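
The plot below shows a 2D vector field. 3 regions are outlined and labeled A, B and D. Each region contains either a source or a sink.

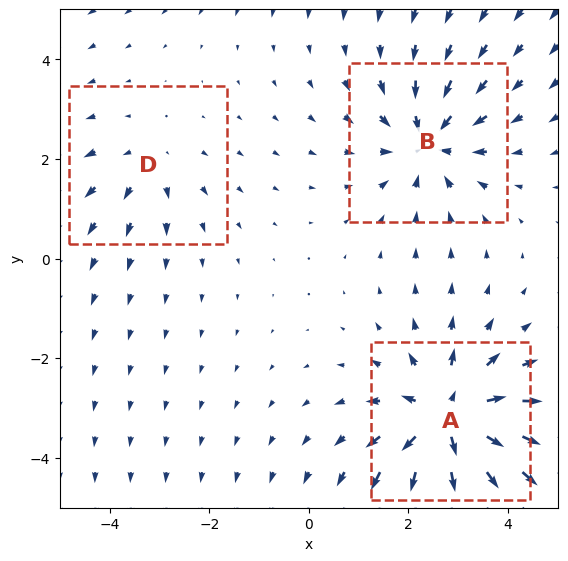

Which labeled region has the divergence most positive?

Divergence at each region's feature centre — A: about +5, B: about -4, D: about +2. Region A is most positive.

A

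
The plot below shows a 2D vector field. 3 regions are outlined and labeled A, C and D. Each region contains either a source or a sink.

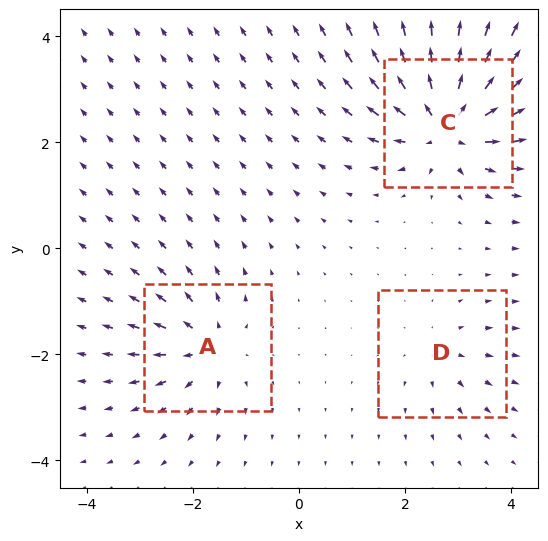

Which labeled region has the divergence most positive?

Divergence at each region's feature centre — A: about +4, C: about +6, D: about +2. Region C is most positive.

C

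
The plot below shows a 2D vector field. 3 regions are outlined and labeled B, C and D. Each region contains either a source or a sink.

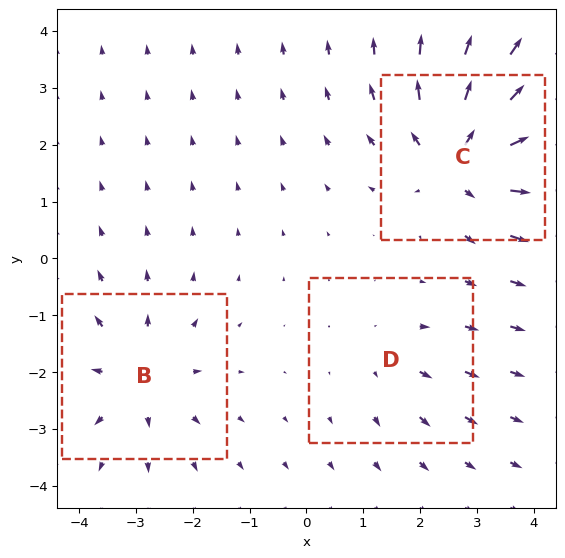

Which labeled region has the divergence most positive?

C

Divergence at each region's feature centre — B: about +4, C: about +6, D: about +2. Region C is most positive.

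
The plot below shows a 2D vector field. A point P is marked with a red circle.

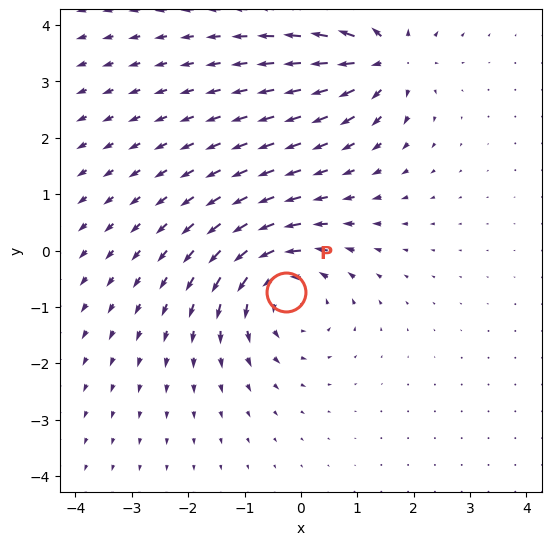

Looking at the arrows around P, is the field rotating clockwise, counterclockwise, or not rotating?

counterclockwise

Near P at (-0.3, -0.7) the arrows circulate counterclockwise. The curl (z-component) there is about +3; positive curl means counterclockwise rotation.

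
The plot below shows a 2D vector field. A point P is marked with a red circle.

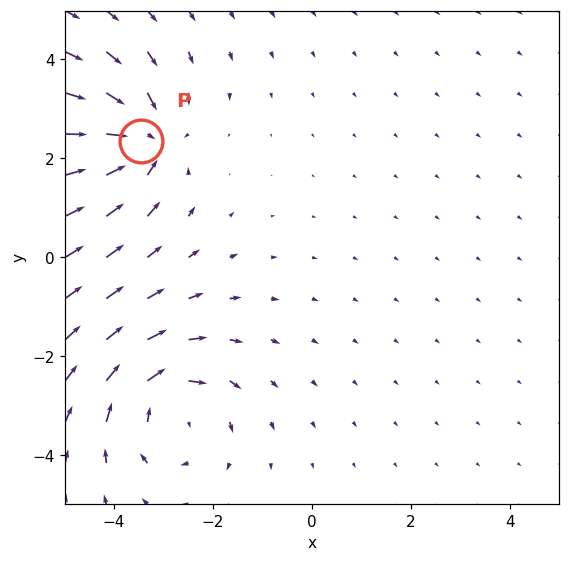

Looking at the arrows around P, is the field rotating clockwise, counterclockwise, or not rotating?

not rotating

Near P at (-3.4, 2.4) the arrows show no circulation. The curl there is ≈0.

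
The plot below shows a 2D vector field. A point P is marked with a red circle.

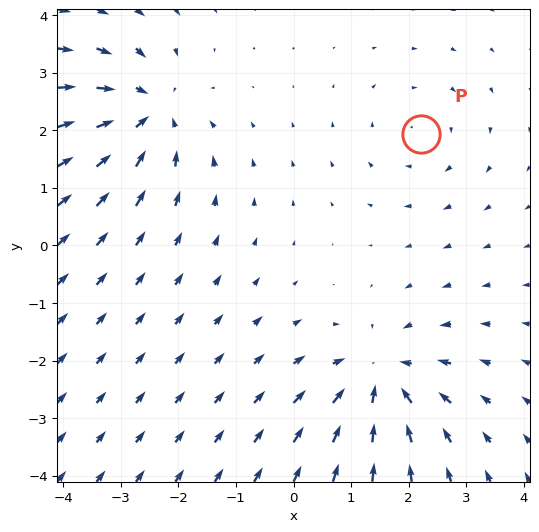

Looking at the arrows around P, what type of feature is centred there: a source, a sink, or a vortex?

At P (2.2, 1.9) the arrows circulate clockwise. Divergence ≈0, curl about -2 — near-zero divergence with nonzero curl is a vortex.

vortex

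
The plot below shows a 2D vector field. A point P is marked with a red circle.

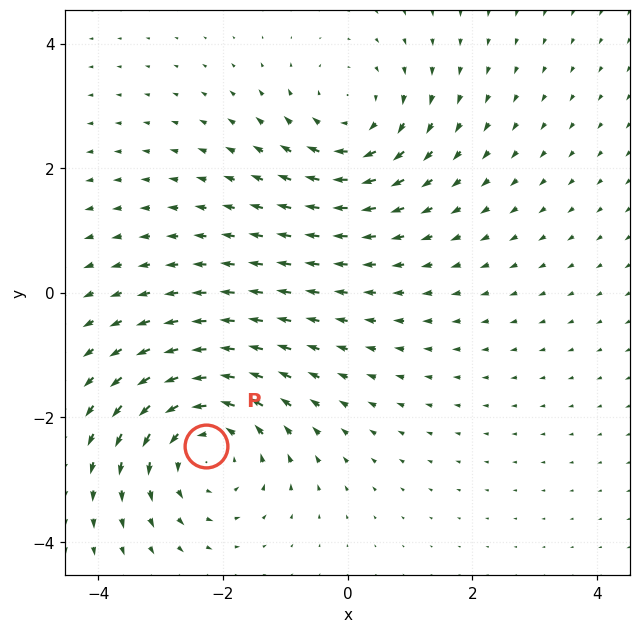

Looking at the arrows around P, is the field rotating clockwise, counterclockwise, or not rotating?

Near P at (-2.3, -2.5) the arrows circulate counterclockwise. The curl (z-component) there is about +4; positive curl means counterclockwise rotation.

counterclockwise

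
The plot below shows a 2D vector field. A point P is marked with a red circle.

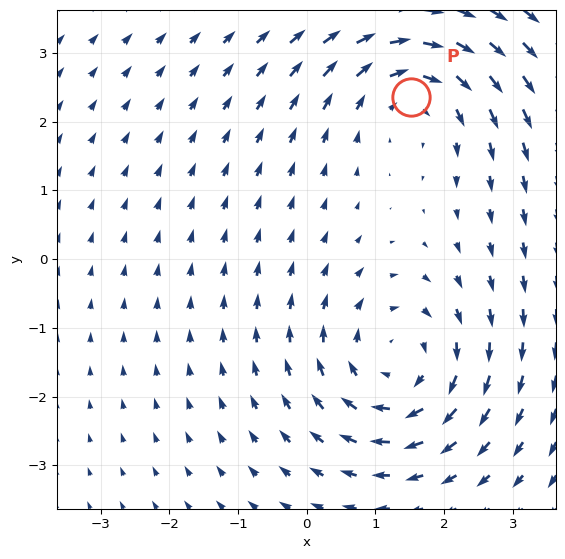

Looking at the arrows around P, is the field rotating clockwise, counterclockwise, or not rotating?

Near P at (1.5, 2.4) the arrows circulate clockwise. The curl (z-component) there is about -3; negative curl means clockwise rotation.

clockwise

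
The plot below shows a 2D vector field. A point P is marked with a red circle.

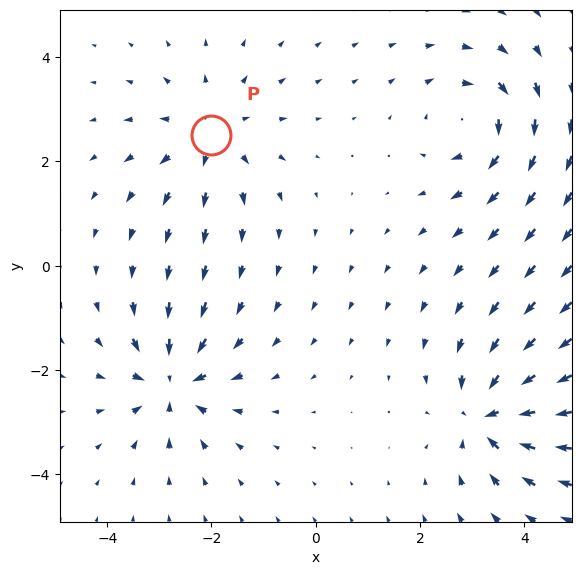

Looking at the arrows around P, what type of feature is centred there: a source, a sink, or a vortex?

source

At P (-2.0, 2.5) the arrows spread outward. Divergence about +4, curl ≈0 — positive divergence with near-zero curl is a source.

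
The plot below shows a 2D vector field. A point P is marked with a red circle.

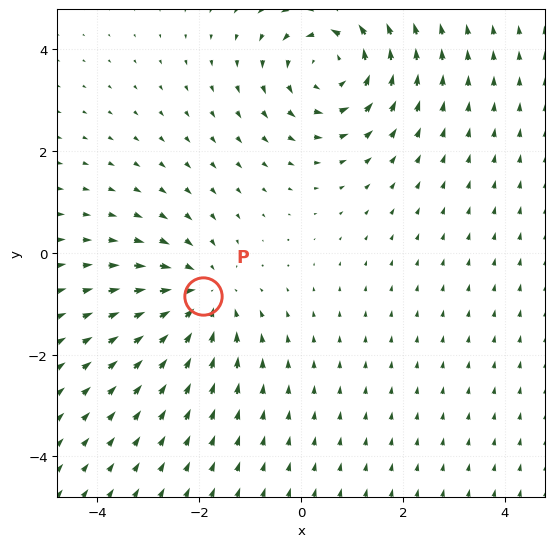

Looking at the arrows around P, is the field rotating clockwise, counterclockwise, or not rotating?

Near P at (-1.9, -0.9) the arrows show no circulation. The curl there is ≈0.

not rotating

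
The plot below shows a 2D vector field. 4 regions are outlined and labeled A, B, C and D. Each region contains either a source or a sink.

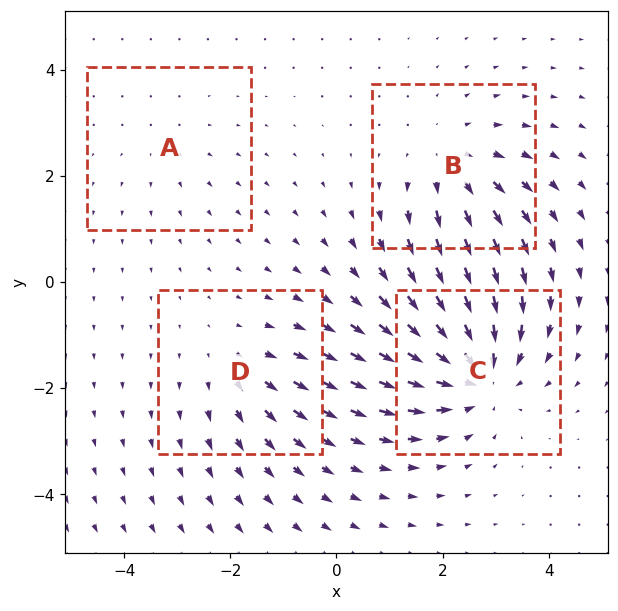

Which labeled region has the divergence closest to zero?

A

Divergence at each region's feature centre — A: about +2, B: about +4, C: about -6, D: about +3. Region A is closest to zero.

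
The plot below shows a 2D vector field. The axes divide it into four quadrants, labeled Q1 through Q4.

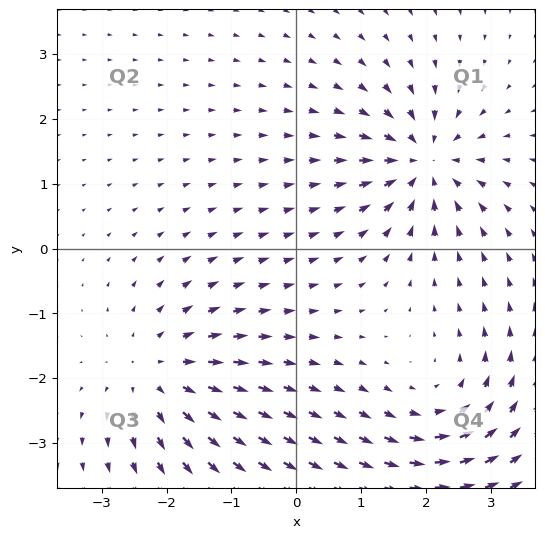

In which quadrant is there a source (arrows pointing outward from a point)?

Q3

The source sits at approximately (-2.1, -1.9), which lies in quadrant Q3. The divergence there is about +4, positive as expected for a source.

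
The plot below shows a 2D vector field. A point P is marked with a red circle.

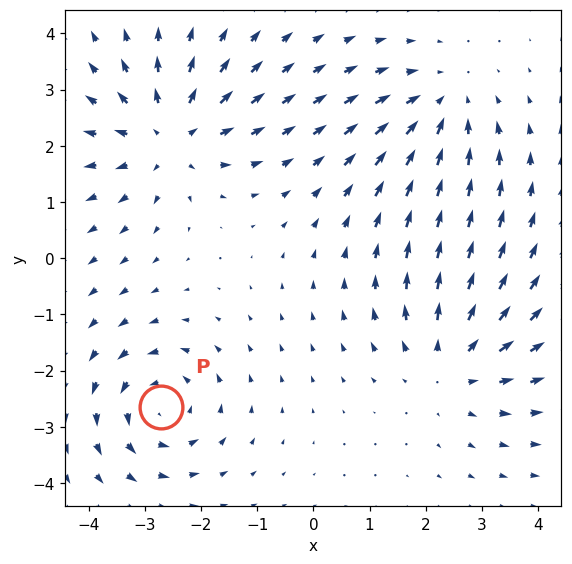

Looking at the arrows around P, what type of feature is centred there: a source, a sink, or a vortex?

vortex

At P (-2.7, -2.6) the arrows circulate counterclockwise. Divergence ≈0, curl about +4 — near-zero divergence with nonzero curl is a vortex.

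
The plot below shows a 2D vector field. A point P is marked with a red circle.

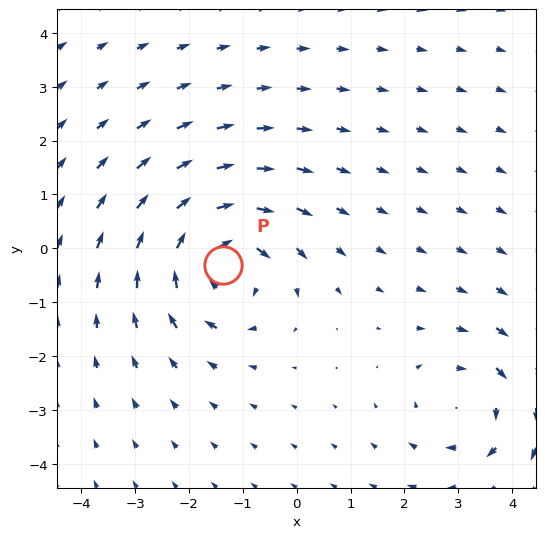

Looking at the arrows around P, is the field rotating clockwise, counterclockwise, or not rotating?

clockwise

Near P at (-1.4, -0.3) the arrows circulate clockwise. The curl (z-component) there is about -5; negative curl means clockwise rotation.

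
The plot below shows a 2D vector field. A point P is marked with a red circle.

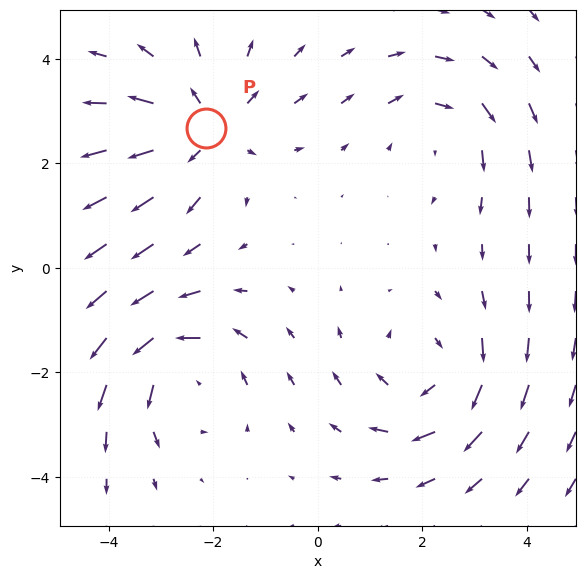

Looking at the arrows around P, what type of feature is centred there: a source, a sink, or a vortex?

source

At P (-2.1, 2.7) the arrows spread outward. Divergence about +4, curl ≈0 — positive divergence with near-zero curl is a source.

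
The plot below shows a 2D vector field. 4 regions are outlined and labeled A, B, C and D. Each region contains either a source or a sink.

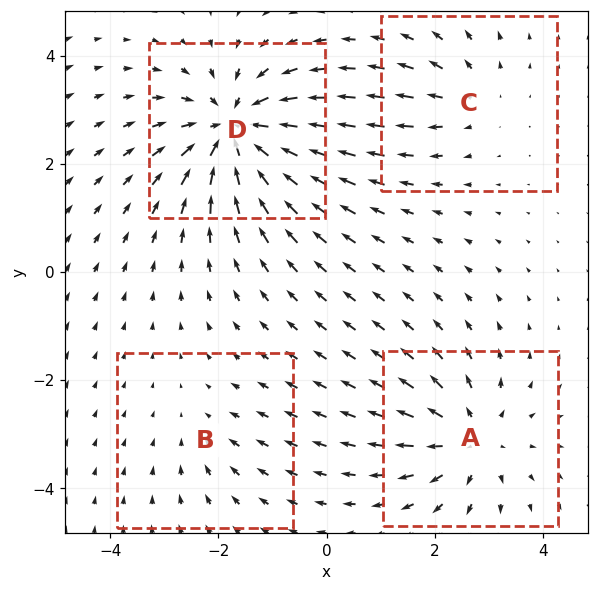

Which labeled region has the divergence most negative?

Divergence at each region's feature centre — A: about +5, B: about -2, C: about +3, D: about -7. Region D is most negative.

D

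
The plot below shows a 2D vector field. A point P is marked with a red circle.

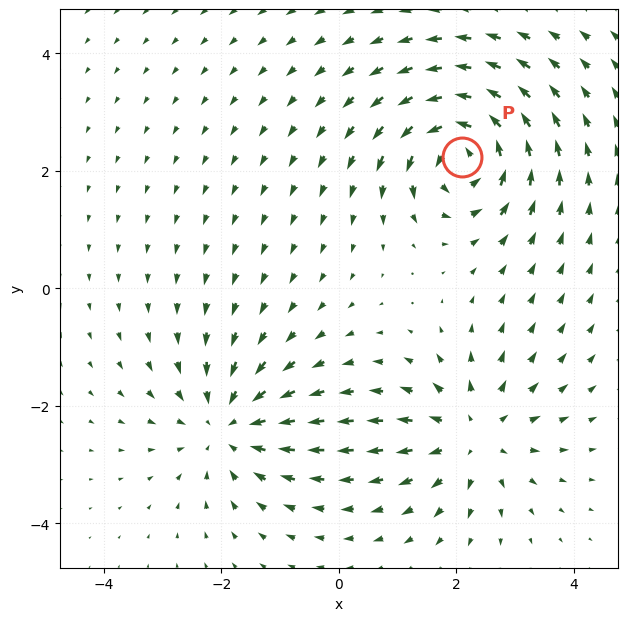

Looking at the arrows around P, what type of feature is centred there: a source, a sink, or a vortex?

At P (2.1, 2.2) the arrows circulate counterclockwise. Divergence ≈0, curl about +7 — near-zero divergence with nonzero curl is a vortex.

vortex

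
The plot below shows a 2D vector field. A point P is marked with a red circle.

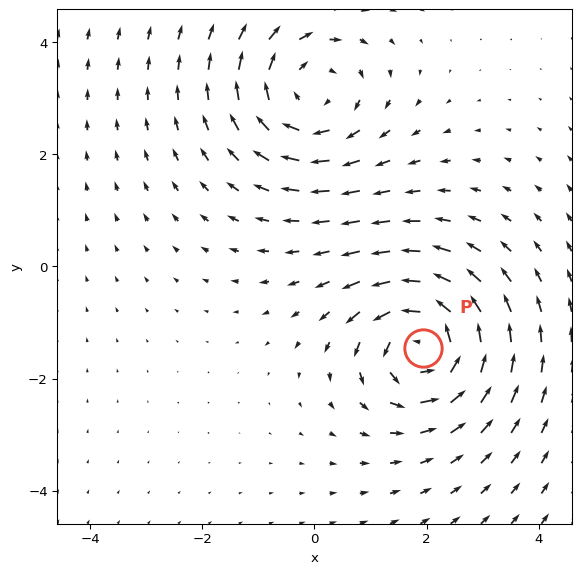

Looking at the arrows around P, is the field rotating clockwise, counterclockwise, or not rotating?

Near P at (1.9, -1.5) the arrows circulate counterclockwise. The curl (z-component) there is about +6; positive curl means counterclockwise rotation.

counterclockwise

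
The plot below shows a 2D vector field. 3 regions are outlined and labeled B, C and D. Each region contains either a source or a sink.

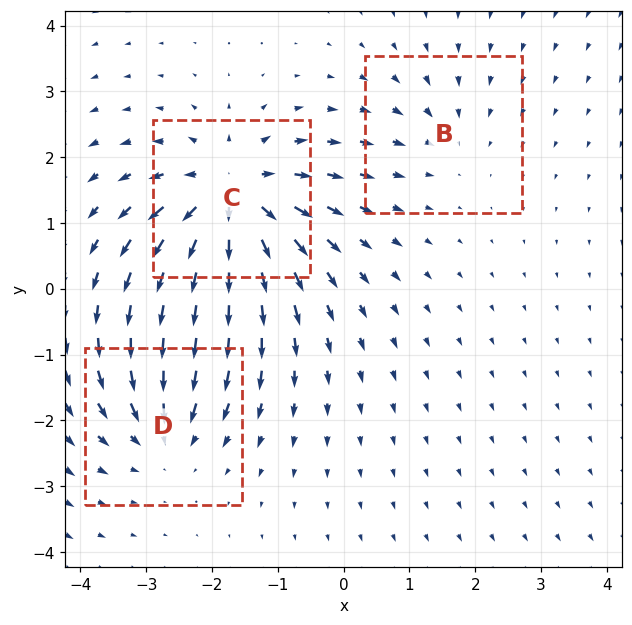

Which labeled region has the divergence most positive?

Divergence at each region's feature centre — B: about -2, C: about +6, D: about -4. Region C is most positive.

C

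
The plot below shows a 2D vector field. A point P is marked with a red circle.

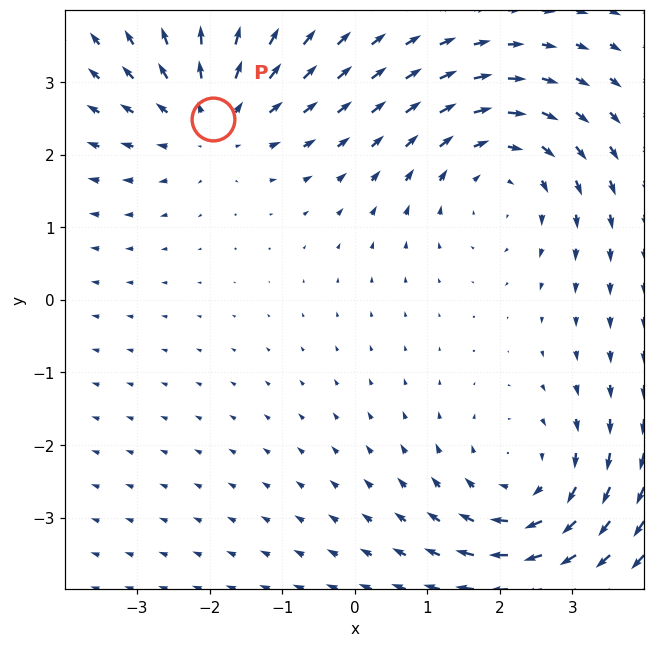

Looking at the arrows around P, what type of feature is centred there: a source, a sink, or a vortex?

source

At P (-2.0, 2.5) the arrows spread outward. Divergence about +4, curl ≈0 — positive divergence with near-zero curl is a source.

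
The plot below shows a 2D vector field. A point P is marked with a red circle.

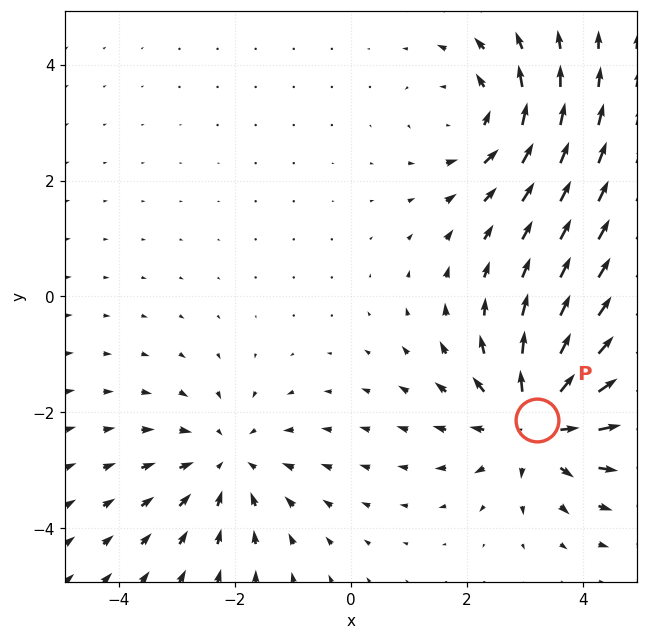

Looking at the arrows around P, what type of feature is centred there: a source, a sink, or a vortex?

source

At P (3.2, -2.1) the arrows spread outward. Divergence about +5, curl ≈0 — positive divergence with near-zero curl is a source.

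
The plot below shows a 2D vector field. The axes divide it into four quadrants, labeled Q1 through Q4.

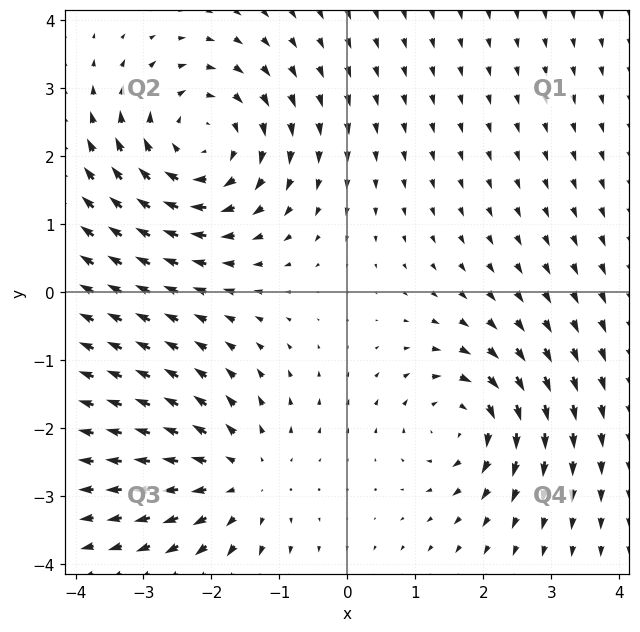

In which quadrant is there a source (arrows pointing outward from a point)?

Q3

The source sits at approximately (-1.6, -2.7), which lies in quadrant Q3. The divergence there is about +3, positive as expected for a source.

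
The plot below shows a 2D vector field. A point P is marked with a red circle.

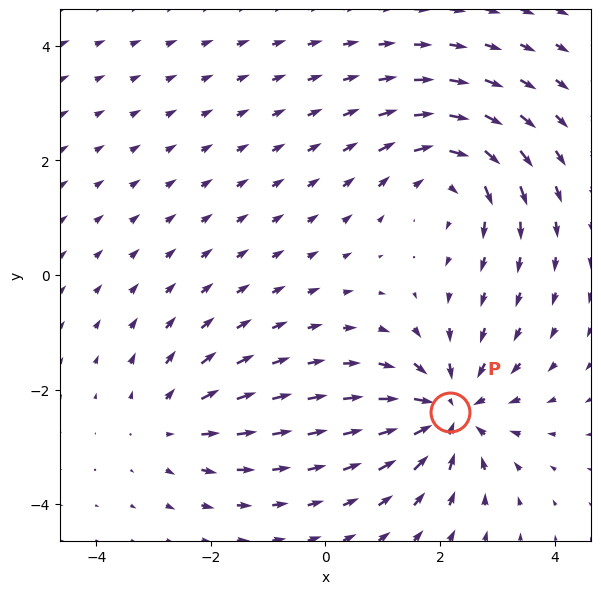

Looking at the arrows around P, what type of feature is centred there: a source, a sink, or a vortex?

At P (2.2, -2.4) the arrows converge inward. Divergence about -6, curl ≈0 — negative divergence with near-zero curl is a sink.

sink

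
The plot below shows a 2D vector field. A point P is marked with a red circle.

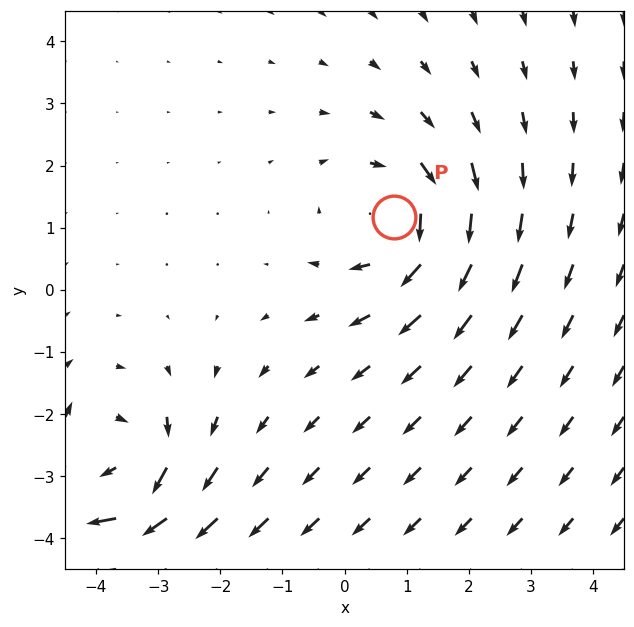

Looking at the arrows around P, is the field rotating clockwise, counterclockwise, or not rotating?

Near P at (0.8, 1.2) the arrows circulate clockwise. The curl (z-component) there is about -4; negative curl means clockwise rotation.

clockwise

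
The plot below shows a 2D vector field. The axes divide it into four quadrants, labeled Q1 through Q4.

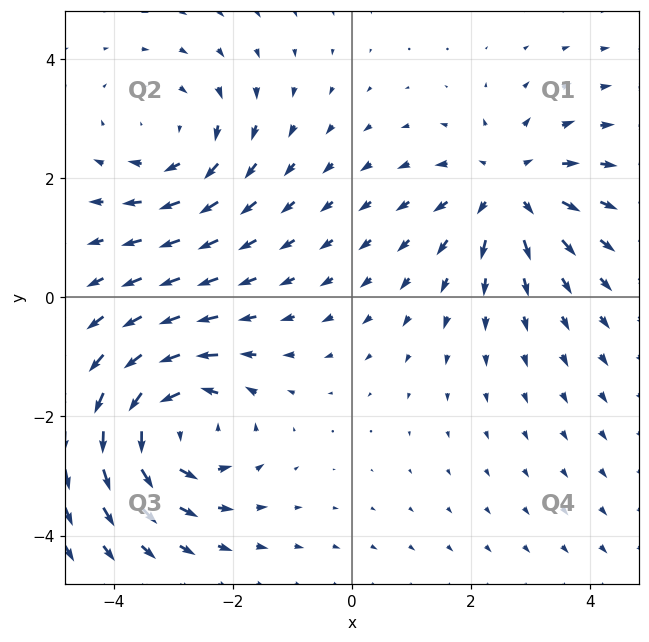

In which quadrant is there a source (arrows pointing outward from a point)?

The source sits at approximately (2.6, 1.8), which lies in quadrant Q1. The divergence there is about +4, positive as expected for a source.

Q1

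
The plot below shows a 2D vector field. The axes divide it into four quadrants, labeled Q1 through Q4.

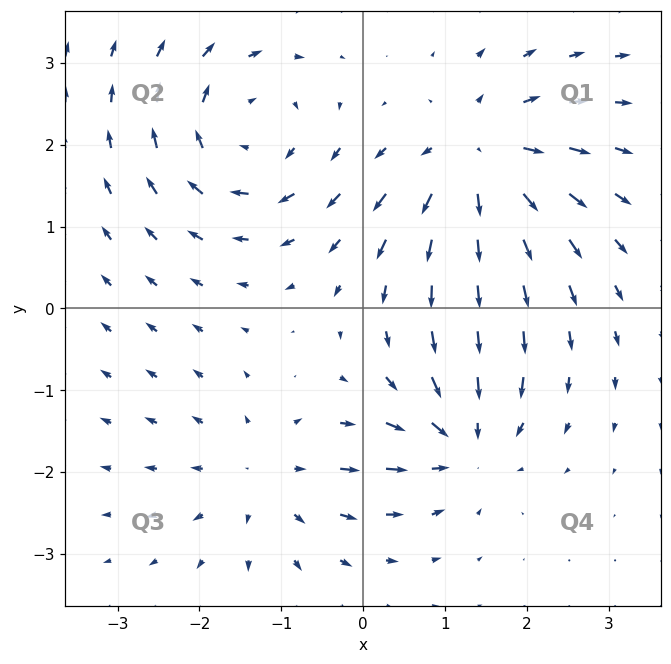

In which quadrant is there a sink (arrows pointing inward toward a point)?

The sink sits at approximately (1.2, -1.6), which lies in quadrant Q4. The divergence there is about -5, negative as expected for a sink.

Q4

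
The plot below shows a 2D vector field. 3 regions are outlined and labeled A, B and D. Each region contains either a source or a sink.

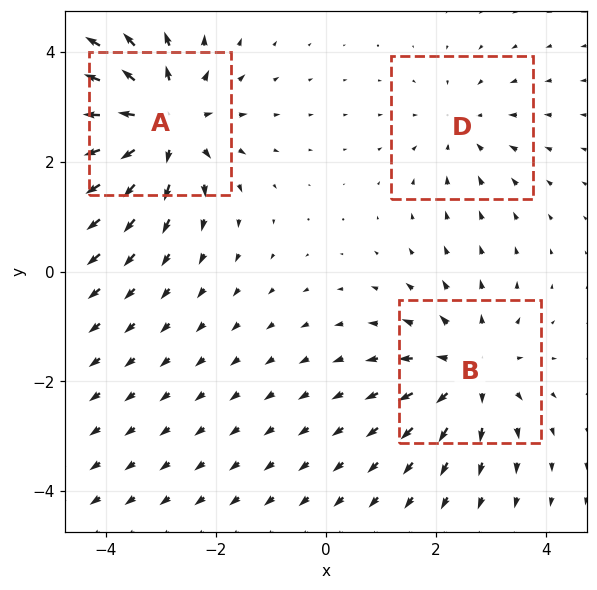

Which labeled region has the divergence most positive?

Divergence at each region's feature centre — A: about +4, B: about +3, D: about -2. Region A is most positive.

A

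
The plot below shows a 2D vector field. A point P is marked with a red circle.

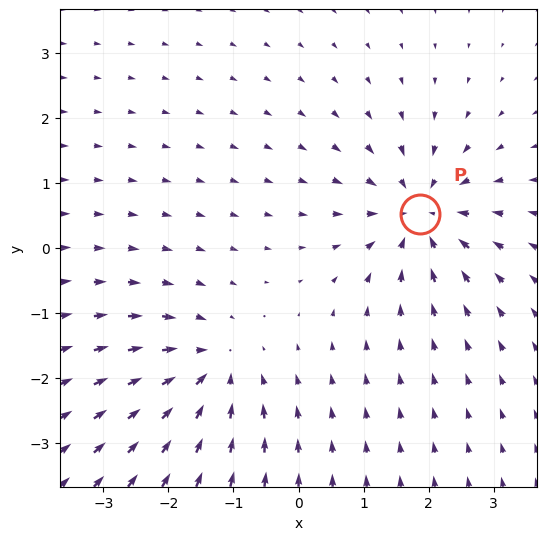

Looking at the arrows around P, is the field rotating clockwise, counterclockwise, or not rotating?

Near P at (1.9, 0.5) the arrows show no circulation. The curl there is ≈0.

not rotating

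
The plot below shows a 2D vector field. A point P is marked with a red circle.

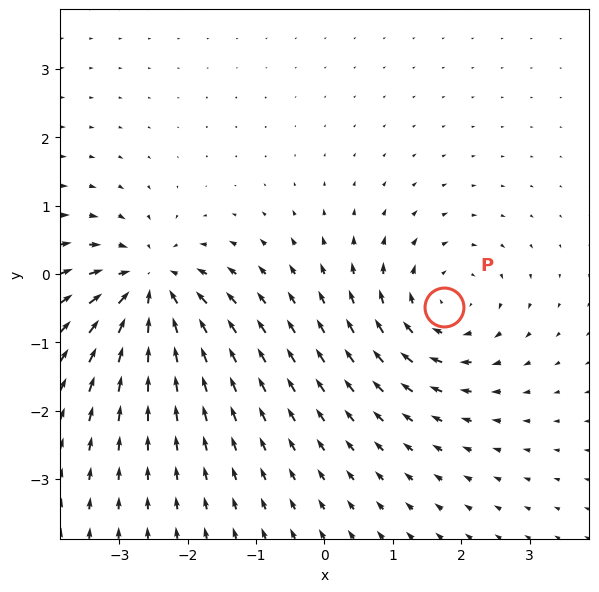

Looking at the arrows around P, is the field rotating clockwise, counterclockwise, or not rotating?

Near P at (1.7, -0.5) the arrows circulate clockwise. The curl (z-component) there is about -3; negative curl means clockwise rotation.

clockwise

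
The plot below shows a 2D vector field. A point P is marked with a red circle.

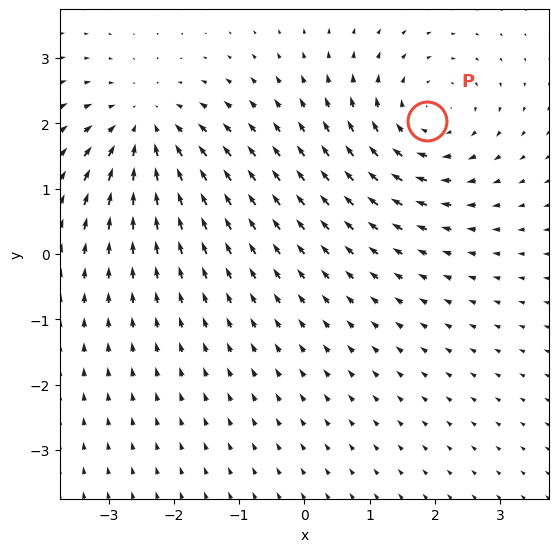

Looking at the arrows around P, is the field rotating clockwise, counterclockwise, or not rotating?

clockwise

Near P at (1.9, 2.0) the arrows circulate clockwise. The curl (z-component) there is about -3; negative curl means clockwise rotation.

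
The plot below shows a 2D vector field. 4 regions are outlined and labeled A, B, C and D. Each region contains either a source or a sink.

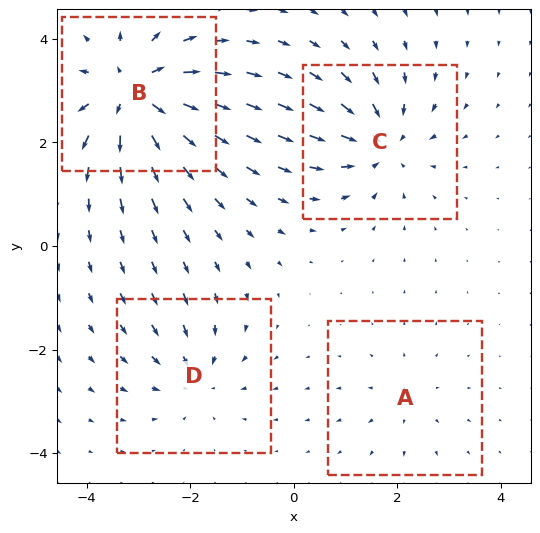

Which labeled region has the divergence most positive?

B

Divergence at each region's feature centre — A: about +2, B: about +7, C: about -5, D: about -4. Region B is most positive.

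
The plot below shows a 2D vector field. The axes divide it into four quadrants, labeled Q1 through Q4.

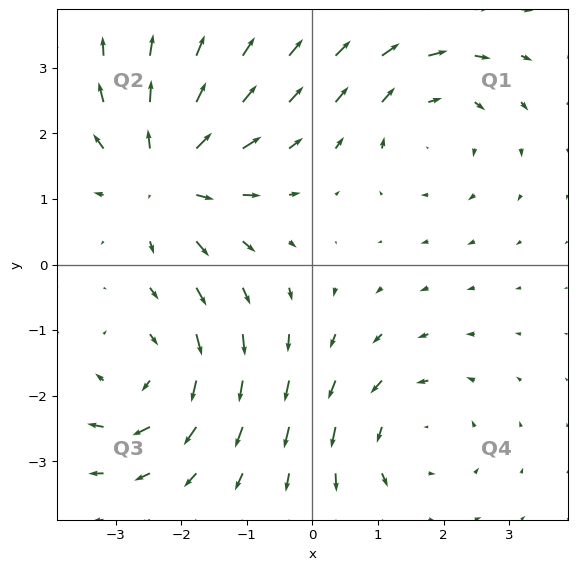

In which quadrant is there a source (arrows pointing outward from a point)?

The source sits at approximately (-2.2, 1.4), which lies in quadrant Q2. The divergence there is about +4, positive as expected for a source.

Q2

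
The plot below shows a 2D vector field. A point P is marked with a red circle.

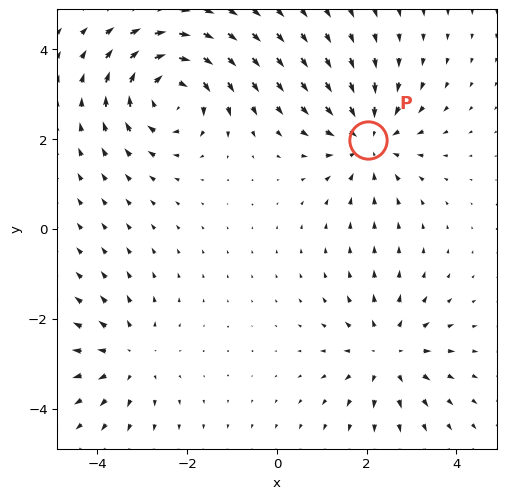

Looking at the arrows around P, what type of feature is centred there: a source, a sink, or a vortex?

sink

At P (2.0, 2.0) the arrows converge inward. Divergence about -4, curl ≈0 — negative divergence with near-zero curl is a sink.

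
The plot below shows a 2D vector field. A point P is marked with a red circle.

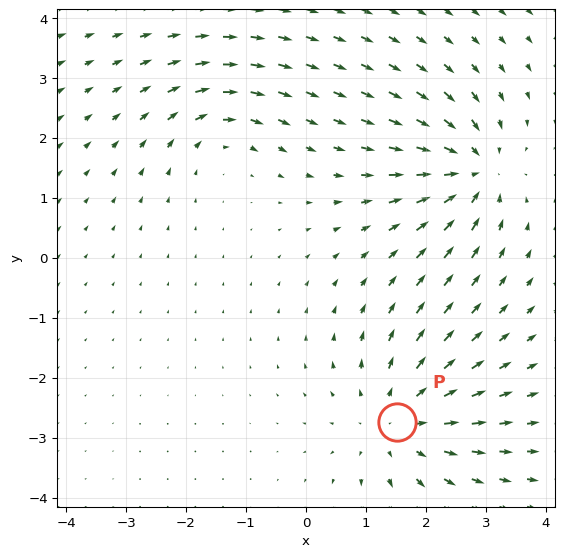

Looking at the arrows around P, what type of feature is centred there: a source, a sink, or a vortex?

source

At P (1.5, -2.7) the arrows spread outward. Divergence about +4, curl ≈0 — positive divergence with near-zero curl is a source.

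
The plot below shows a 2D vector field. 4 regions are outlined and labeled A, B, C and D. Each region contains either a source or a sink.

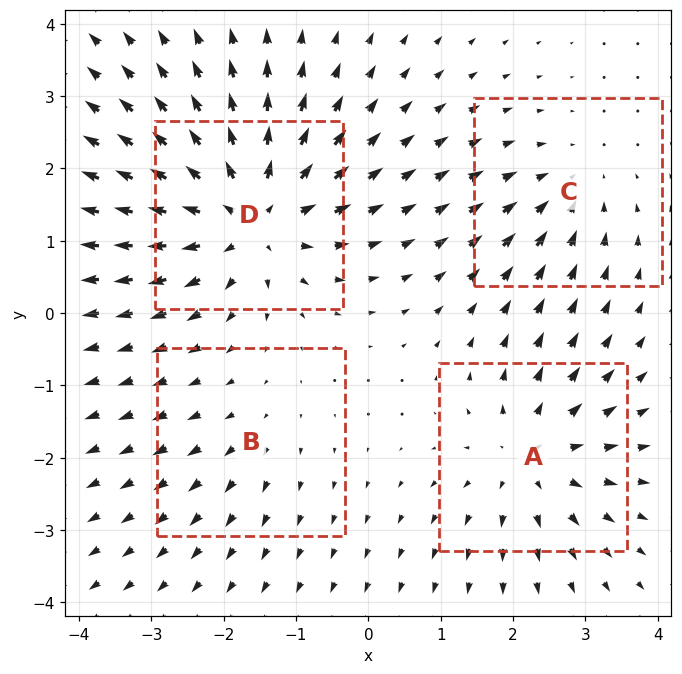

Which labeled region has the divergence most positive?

D

Divergence at each region's feature centre — A: about +5, B: about +2, C: about -3, D: about +7. Region D is most positive.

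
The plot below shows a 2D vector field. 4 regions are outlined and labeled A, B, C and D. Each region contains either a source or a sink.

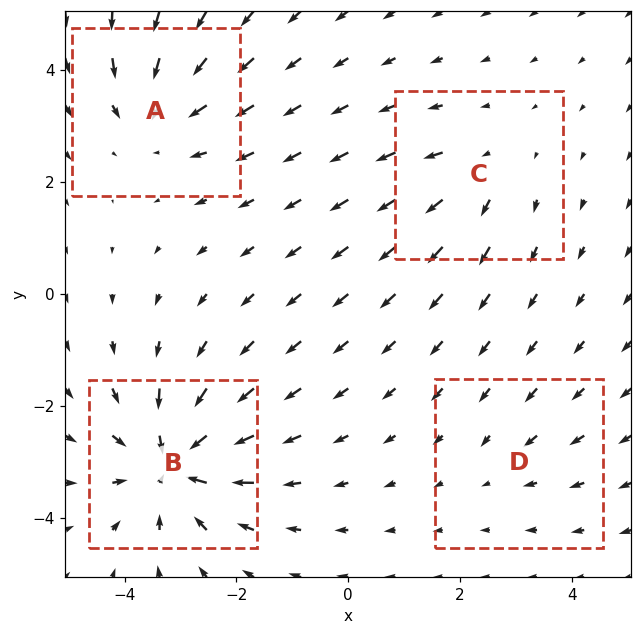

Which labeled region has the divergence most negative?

B

Divergence at each region's feature centre — A: about -5, B: about -7, C: about +3, D: about -2. Region B is most negative.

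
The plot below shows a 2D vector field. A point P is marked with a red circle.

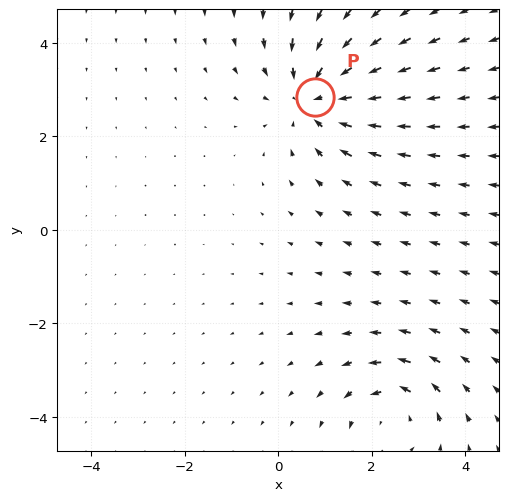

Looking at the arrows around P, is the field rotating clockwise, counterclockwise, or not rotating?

not rotating

Near P at (0.8, 2.8) the arrows show no circulation. The curl there is ≈0.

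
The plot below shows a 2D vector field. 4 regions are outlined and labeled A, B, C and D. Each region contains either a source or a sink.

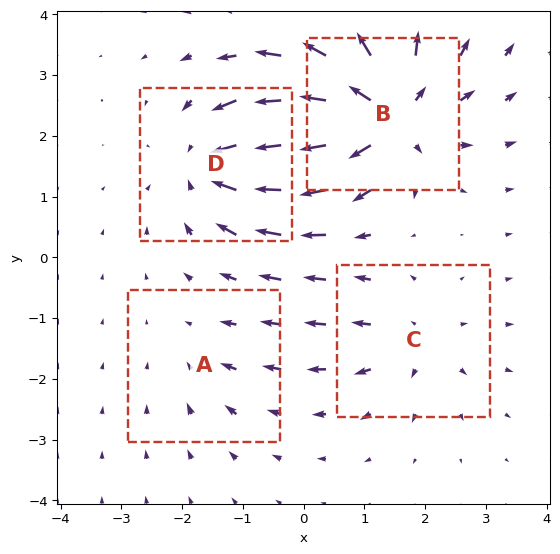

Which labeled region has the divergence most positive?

Divergence at each region's feature centre — A: about -2, B: about +7, C: about +3, D: about -5. Region B is most positive.

B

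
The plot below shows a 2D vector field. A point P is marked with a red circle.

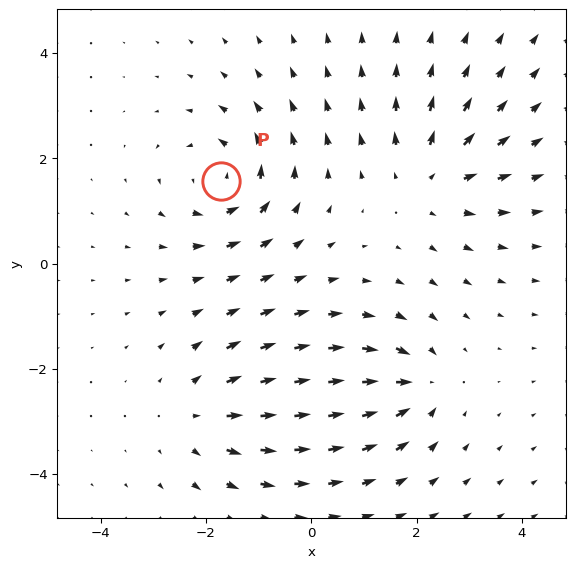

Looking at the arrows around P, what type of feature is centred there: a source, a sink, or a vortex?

vortex

At P (-1.7, 1.6) the arrows circulate counterclockwise. Divergence ≈0, curl about +4 — near-zero divergence with nonzero curl is a vortex.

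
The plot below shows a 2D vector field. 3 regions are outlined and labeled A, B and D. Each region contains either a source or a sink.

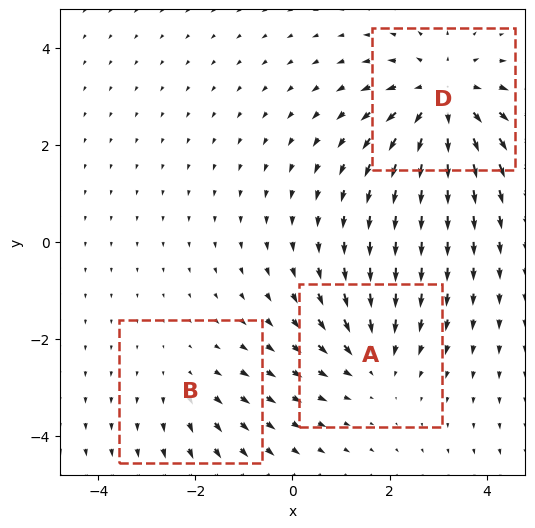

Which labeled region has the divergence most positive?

Divergence at each region's feature centre — A: about -3, B: about +2, D: about +4. Region D is most positive.

D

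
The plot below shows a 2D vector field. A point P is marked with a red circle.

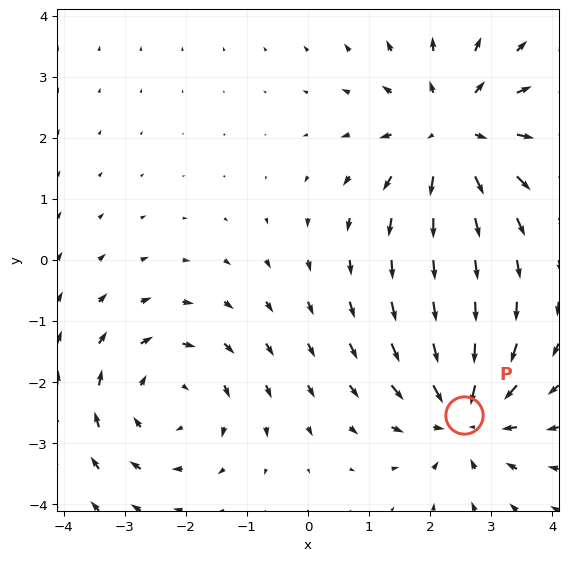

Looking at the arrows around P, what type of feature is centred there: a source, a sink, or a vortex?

sink

At P (2.6, -2.5) the arrows converge inward. Divergence about -4, curl ≈0 — negative divergence with near-zero curl is a sink.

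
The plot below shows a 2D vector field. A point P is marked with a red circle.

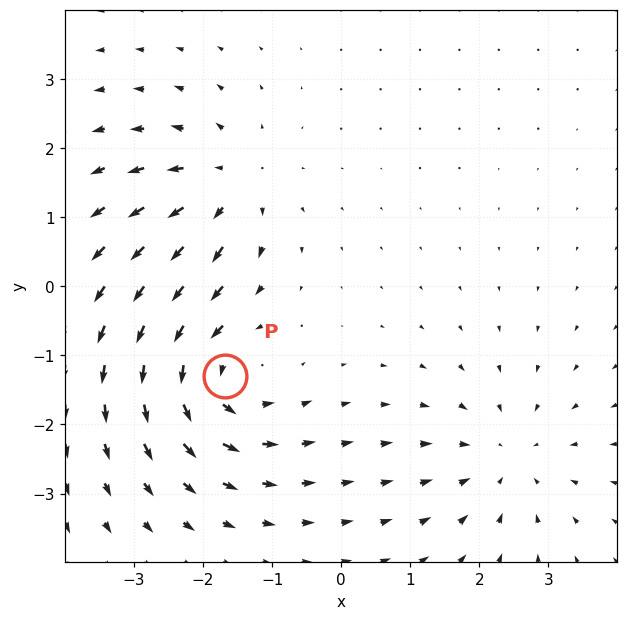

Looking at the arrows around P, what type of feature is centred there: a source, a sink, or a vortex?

vortex

At P (-1.7, -1.3) the arrows circulate counterclockwise. Divergence ≈0, curl about +6 — near-zero divergence with nonzero curl is a vortex.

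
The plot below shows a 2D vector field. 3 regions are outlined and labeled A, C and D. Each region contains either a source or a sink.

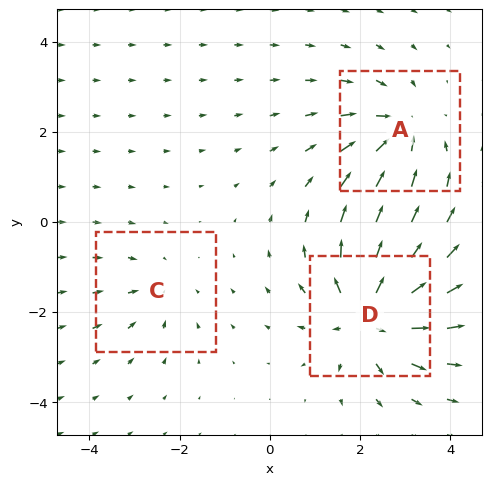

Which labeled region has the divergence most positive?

D

Divergence at each region's feature centre — A: about -4, C: about -2, D: about +5. Region D is most positive.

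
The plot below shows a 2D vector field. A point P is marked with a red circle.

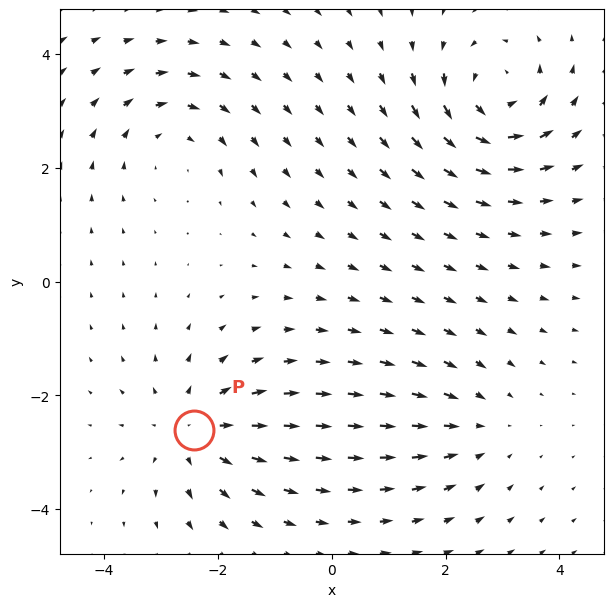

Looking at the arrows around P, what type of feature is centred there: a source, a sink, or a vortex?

At P (-2.4, -2.6) the arrows spread outward. Divergence about +4, curl ≈0 — positive divergence with near-zero curl is a source.

source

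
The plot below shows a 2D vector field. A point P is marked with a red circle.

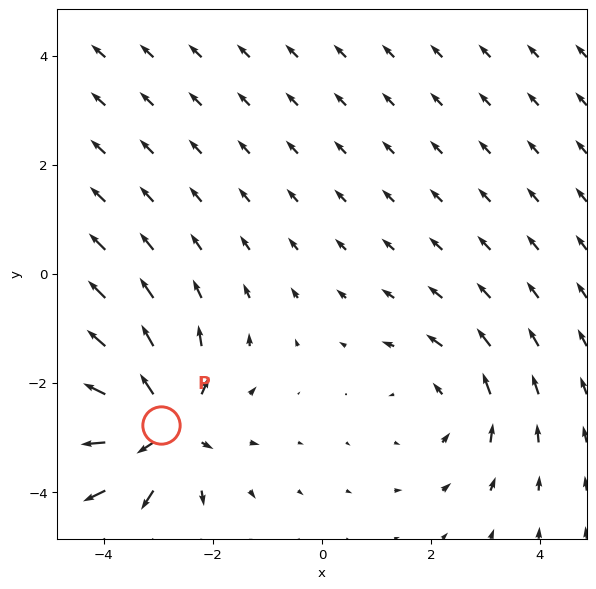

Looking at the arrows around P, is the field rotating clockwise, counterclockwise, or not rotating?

Near P at (-3.0, -2.8) the arrows show no circulation. The curl there is ≈0.

not rotating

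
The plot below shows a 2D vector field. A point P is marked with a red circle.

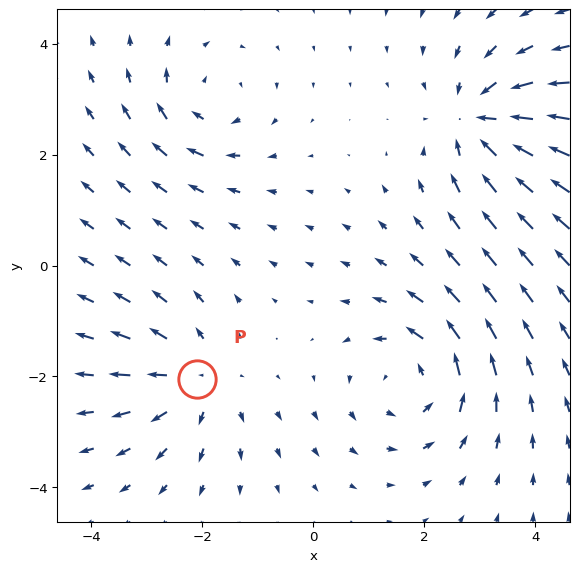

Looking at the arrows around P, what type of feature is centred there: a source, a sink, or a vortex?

At P (-2.1, -2.0) the arrows spread outward. Divergence about +4, curl ≈0 — positive divergence with near-zero curl is a source.

source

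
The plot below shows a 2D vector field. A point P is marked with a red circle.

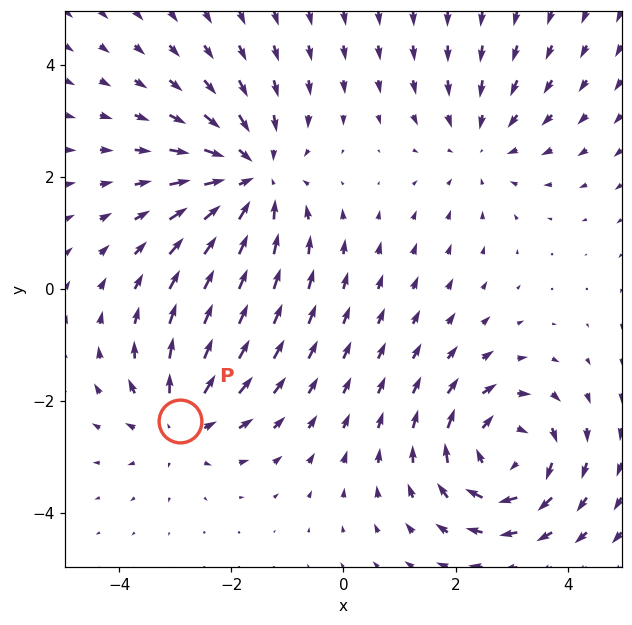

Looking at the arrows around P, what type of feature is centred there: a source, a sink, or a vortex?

source

At P (-2.9, -2.3) the arrows spread outward. Divergence about +3, curl ≈0 — positive divergence with near-zero curl is a source.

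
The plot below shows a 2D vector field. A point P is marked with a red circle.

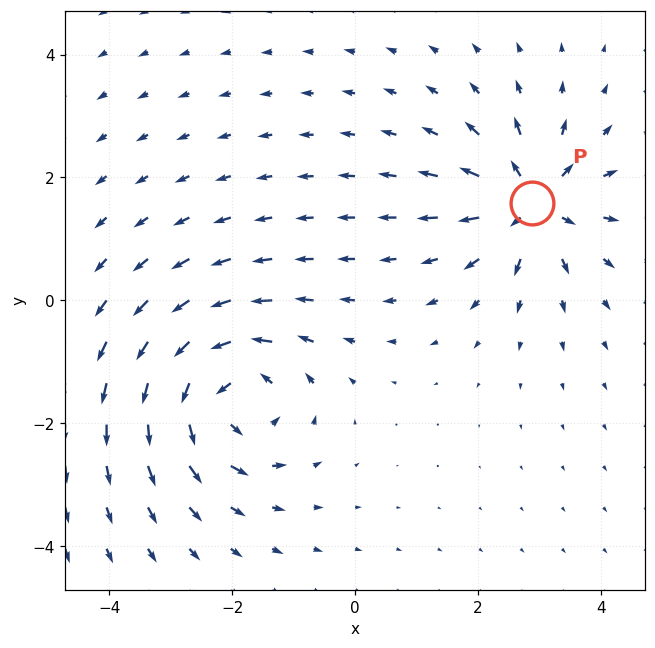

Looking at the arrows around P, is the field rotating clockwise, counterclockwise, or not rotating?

Near P at (2.9, 1.6) the arrows show no circulation. The curl there is ≈0.

not rotating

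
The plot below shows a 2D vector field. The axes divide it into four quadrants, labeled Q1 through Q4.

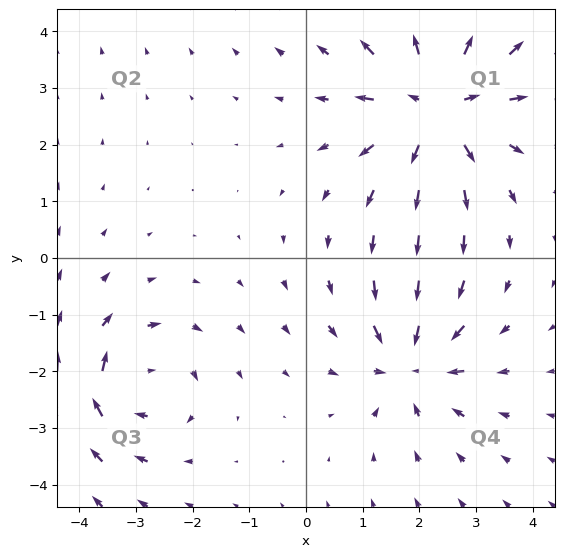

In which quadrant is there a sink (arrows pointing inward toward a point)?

The sink sits at approximately (1.9, -1.9), which lies in quadrant Q4. The divergence there is about -4, negative as expected for a sink.

Q4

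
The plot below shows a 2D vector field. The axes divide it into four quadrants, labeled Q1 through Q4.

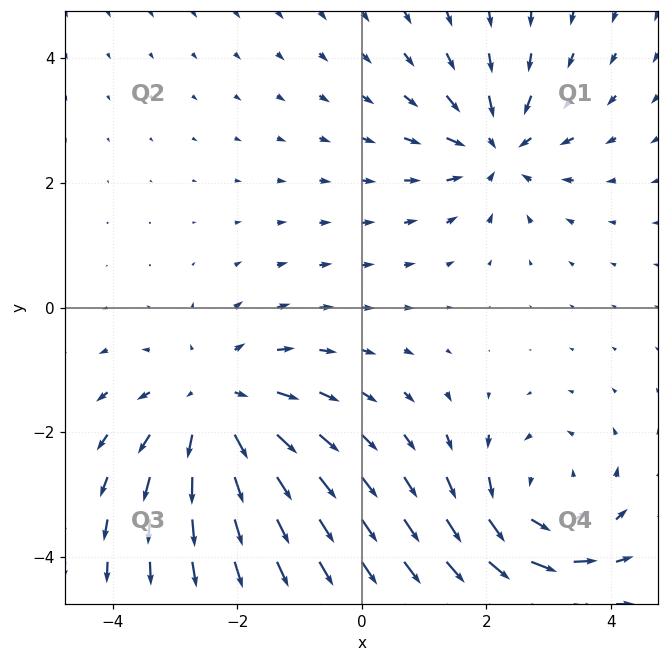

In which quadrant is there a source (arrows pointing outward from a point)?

Q3

The source sits at approximately (-2.3, -1.6), which lies in quadrant Q3. The divergence there is about +4, positive as expected for a source.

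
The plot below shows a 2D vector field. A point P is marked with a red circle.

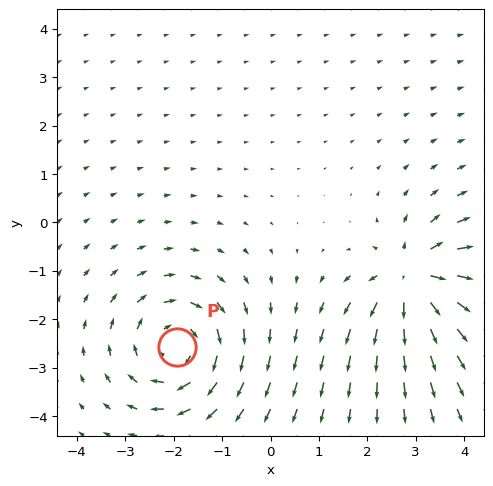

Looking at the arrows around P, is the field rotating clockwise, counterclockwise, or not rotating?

clockwise

Near P at (-1.9, -2.6) the arrows circulate clockwise. The curl (z-component) there is about -5; negative curl means clockwise rotation.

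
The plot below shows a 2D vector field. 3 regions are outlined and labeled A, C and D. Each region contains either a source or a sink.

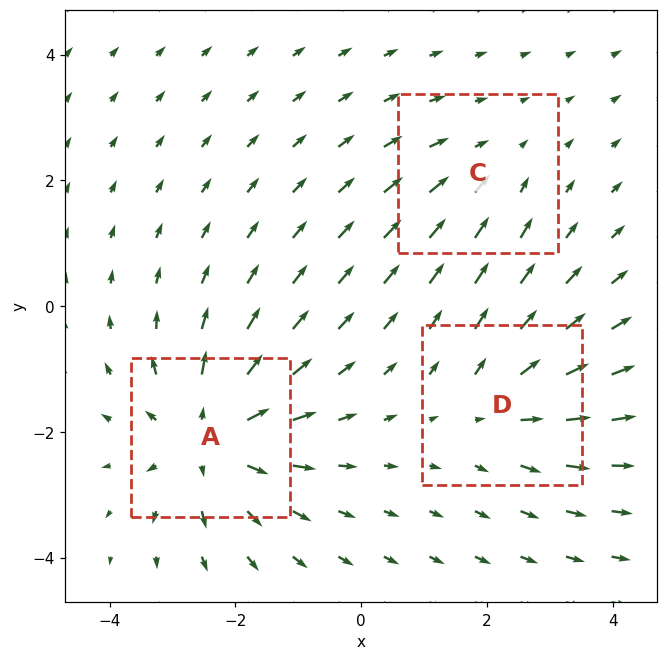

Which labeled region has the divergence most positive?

Divergence at each region's feature centre — A: about +5, C: about -2, D: about +3. Region A is most positive.

A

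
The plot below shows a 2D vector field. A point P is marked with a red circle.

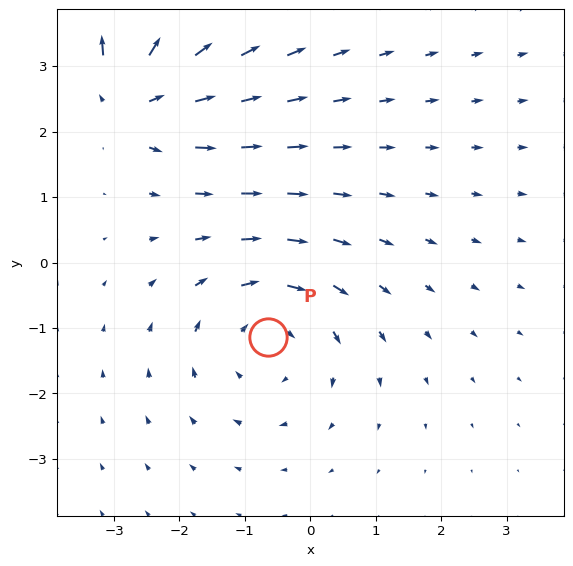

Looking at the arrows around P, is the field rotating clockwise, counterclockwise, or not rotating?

clockwise

Near P at (-0.6, -1.1) the arrows circulate clockwise. The curl (z-component) there is about -2; negative curl means clockwise rotation.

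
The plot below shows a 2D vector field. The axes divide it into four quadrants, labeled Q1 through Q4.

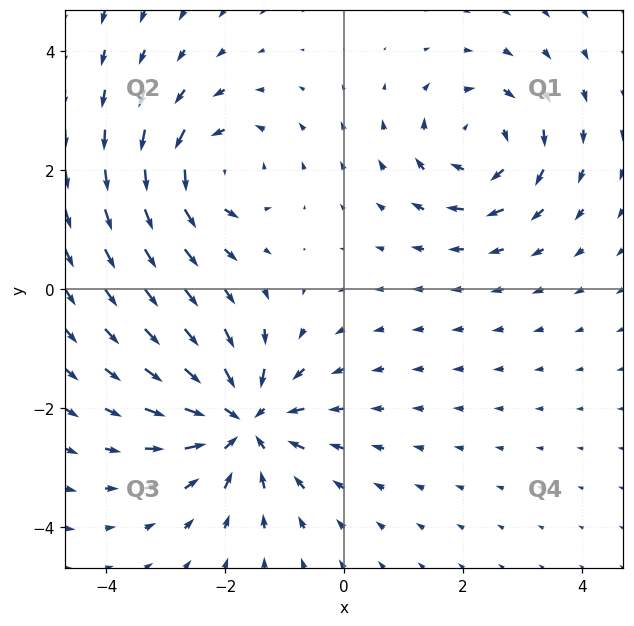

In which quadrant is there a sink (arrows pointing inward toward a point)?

The sink sits at approximately (-1.7, -2.2), which lies in quadrant Q3. The divergence there is about -6, negative as expected for a sink.

Q3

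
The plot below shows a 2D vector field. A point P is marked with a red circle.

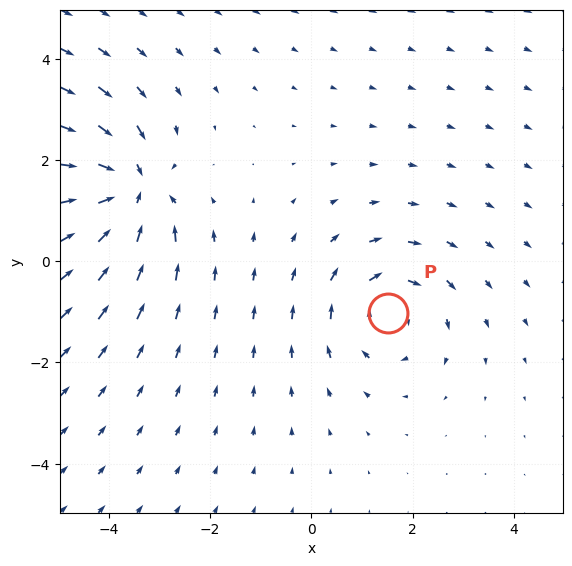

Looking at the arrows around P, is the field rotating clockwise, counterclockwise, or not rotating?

Near P at (1.5, -1.0) the arrows circulate clockwise. The curl (z-component) there is about -3; negative curl means clockwise rotation.

clockwise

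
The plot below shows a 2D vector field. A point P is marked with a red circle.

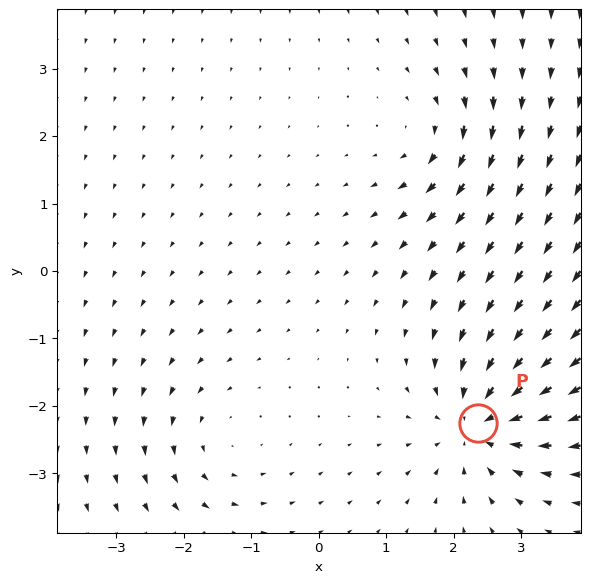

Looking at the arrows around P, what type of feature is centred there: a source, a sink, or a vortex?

sink

At P (2.4, -2.3) the arrows converge inward. Divergence about -6, curl ≈0 — negative divergence with near-zero curl is a sink.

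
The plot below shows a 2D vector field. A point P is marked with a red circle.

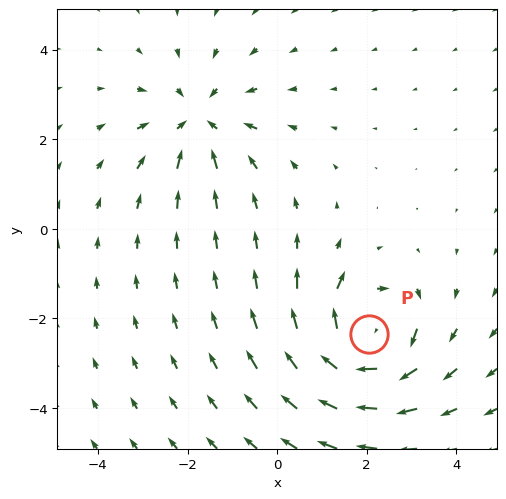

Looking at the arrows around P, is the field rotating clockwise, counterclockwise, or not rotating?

clockwise

Near P at (2.1, -2.4) the arrows circulate clockwise. The curl (z-component) there is about -5; negative curl means clockwise rotation.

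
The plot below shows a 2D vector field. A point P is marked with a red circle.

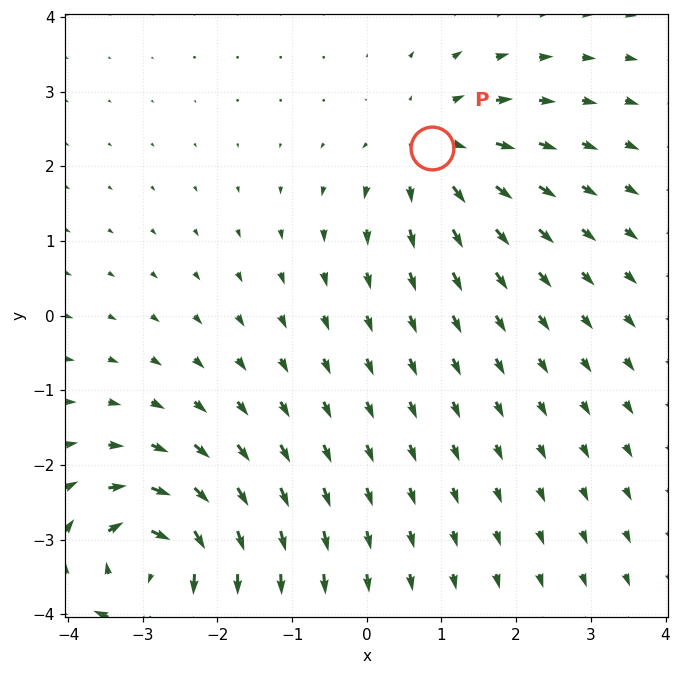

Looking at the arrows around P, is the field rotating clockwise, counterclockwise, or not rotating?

not rotating

Near P at (0.9, 2.2) the arrows show no circulation. The curl there is ≈0.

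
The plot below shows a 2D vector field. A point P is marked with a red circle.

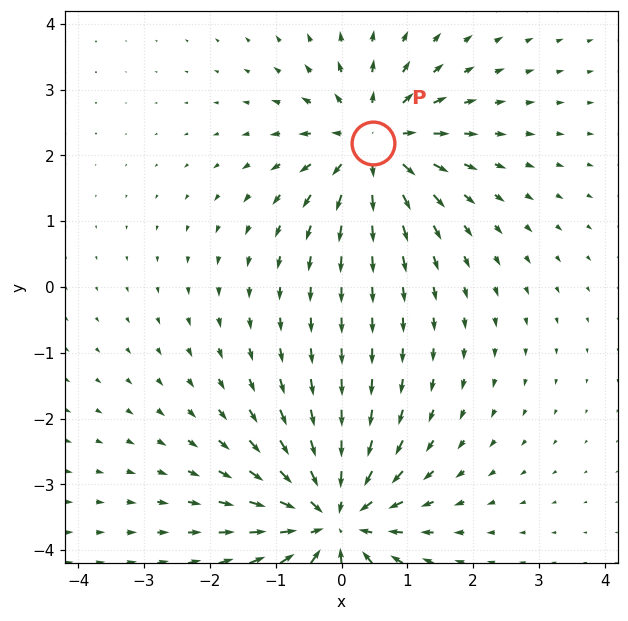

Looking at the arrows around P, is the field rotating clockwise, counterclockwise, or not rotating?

not rotating

Near P at (0.5, 2.2) the arrows show no circulation. The curl there is ≈0.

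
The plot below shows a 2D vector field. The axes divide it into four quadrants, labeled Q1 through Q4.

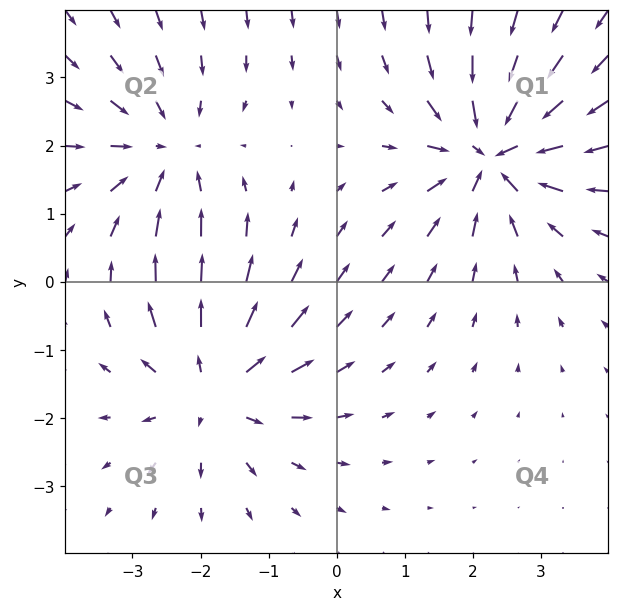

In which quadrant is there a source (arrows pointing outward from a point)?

The source sits at approximately (-1.8, -1.5), which lies in quadrant Q3. The divergence there is about +4, positive as expected for a source.

Q3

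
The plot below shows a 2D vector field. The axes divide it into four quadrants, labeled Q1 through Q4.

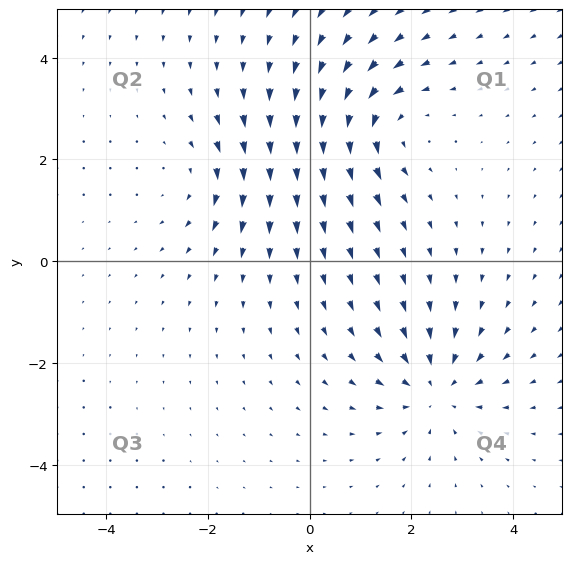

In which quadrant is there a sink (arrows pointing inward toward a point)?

Q4

The sink sits at approximately (2.5, -2.5), which lies in quadrant Q4. The divergence there is about -4, negative as expected for a sink.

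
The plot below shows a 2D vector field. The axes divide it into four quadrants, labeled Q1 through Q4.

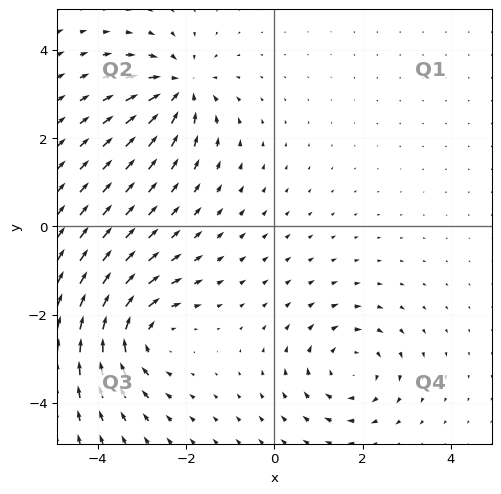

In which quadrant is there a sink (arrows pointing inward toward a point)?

Q2

The sink sits at approximately (-2.1, 3.1), which lies in quadrant Q2. The divergence there is about -5, negative as expected for a sink.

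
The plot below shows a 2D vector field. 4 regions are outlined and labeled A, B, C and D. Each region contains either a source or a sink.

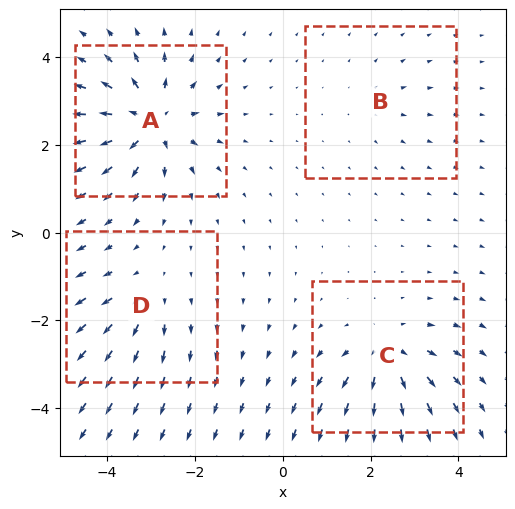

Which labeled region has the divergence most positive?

Divergence at each region's feature centre — A: about +8, B: about +2, C: about +6, D: about +4. Region A is most positive.

A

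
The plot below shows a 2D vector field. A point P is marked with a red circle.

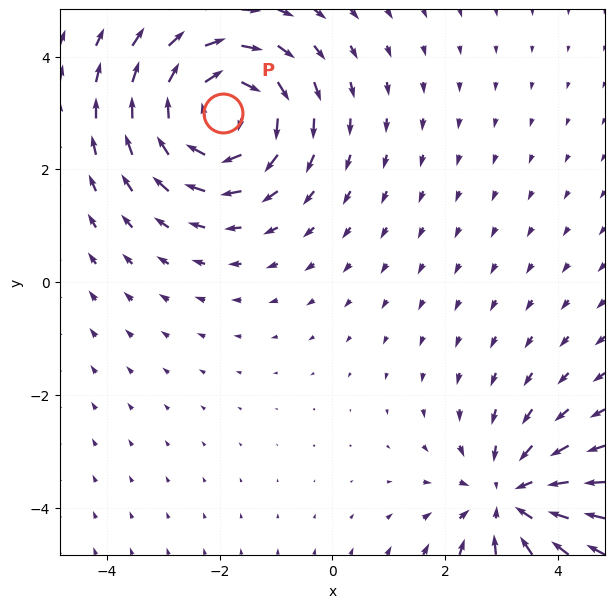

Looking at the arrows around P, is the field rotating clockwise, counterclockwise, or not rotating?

Near P at (-1.9, 3.0) the arrows circulate clockwise. The curl (z-component) there is about -4; negative curl means clockwise rotation.

clockwise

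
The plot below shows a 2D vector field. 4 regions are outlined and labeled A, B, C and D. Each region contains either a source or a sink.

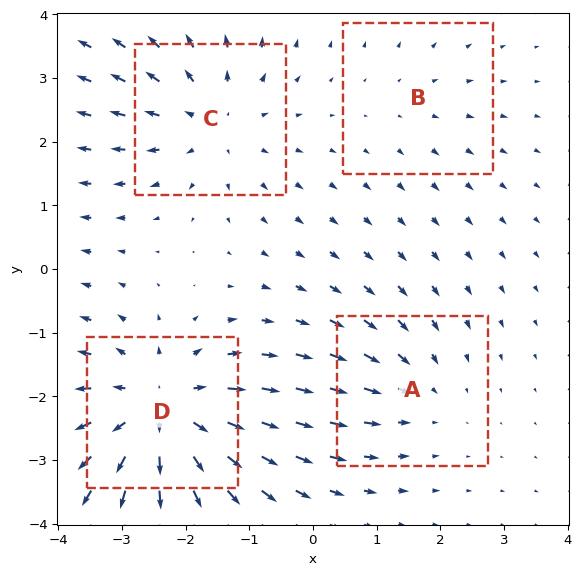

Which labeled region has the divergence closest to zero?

B

Divergence at each region's feature centre — A: about -3, B: about +2, C: about +4, D: about +6. Region B is closest to zero.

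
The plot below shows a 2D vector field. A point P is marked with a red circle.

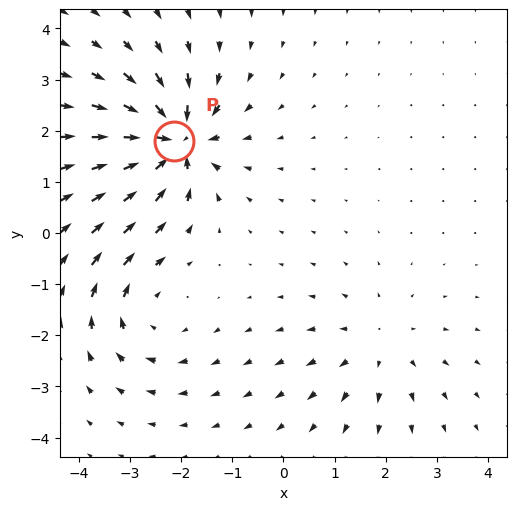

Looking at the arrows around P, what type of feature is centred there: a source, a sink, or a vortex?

At P (-2.1, 1.8) the arrows converge inward. Divergence about -6, curl ≈0 — negative divergence with near-zero curl is a sink.

sink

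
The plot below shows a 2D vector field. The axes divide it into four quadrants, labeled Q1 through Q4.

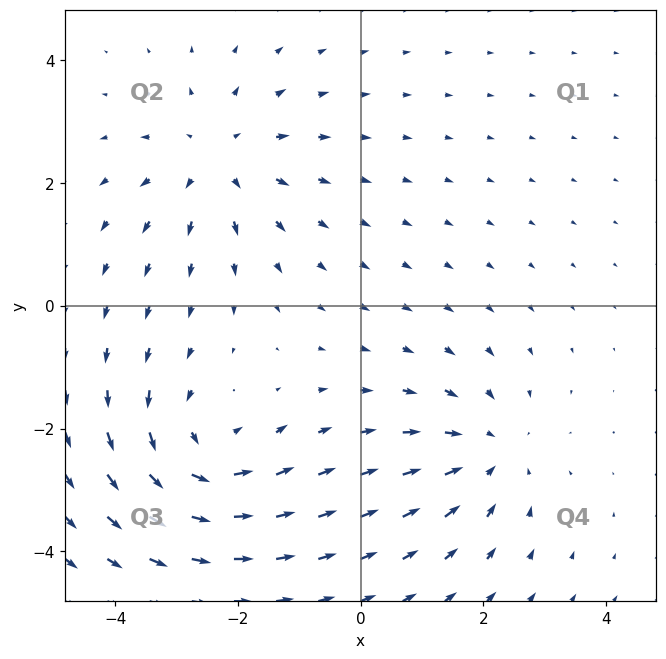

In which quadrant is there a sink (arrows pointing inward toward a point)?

Q4

The sink sits at approximately (2.1, -2.4), which lies in quadrant Q4. The divergence there is about -3, negative as expected for a sink.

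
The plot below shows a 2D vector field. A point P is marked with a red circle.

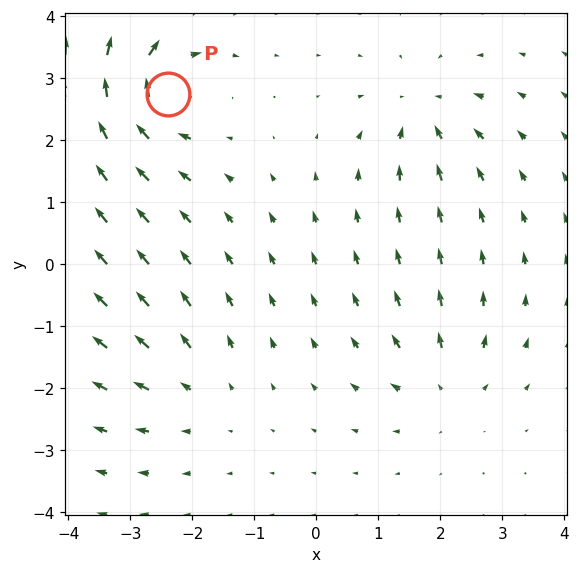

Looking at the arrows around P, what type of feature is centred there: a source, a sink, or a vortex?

vortex

At P (-2.4, 2.7) the arrows circulate clockwise. Divergence ≈0, curl about -7 — near-zero divergence with nonzero curl is a vortex.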